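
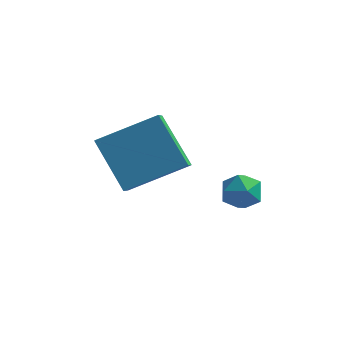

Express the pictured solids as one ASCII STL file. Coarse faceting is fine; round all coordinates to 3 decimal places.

solid 
facet normal -0.497 0.565 0.659
outer loop
vertex 2.078 0.762 0.363
vertex 1.47 0.318 0.285
vertex 1.989 0.159 0.813
endloop
endfacet
facet normal 0.204 0.566 0.799
outer loop
vertex 2.078 0.762 0.363
vertex 1.989 0.159 0.813
vertex 2.671 0.32 0.525
endloop
endfacet
facet normal 0.543 0.810 0.221
outer loop
vertex 2.078 0.762 0.363
vertex 2.671 0.32 0.525
vertex 2.573 0.578 -0.179
endloop
endfacet
facet normal 0.054 0.960 -0.276
outer loop
vertex 2.078 0.762 0.363
vertex 2.573 0.578 -0.179
vertex 1.83 0.577 -0.328
endloop
endfacet
facet normal -0.589 0.808 -0.005
outer loop
vertex 2.078 0.762 0.363
vertex 1.83 0.577 -0.328
vertex 1.47 0.318 0.285
endloop
endfacet
facet normal 0.408 -0.108 0.906
outer loop
vertex 2.671 0.32 0.525
vertex 1.989 0.159 0.813
vertex 2.43 -0.397 0.548
endloop
endfacet
facet normal -0.725 -0.112 0.679
outer loop
vertex 1.989 0.159 0.813
vertex 1.47 0.318 0.285
vertex 1.687 -0.398 0.399
endloop
endfacet
facet normal -0.875 0.281 -0.395
outer loop
vertex 1.47 0.318 0.285
vertex 1.83 0.577 -0.328
vertex 1.589 -0.14 -0.305
endloop
endfacet
facet normal 0.166 0.529 -0.832
outer loop
vertex 1.83 0.577 -0.328
vertex 2.573 0.578 -0.179
vertex 2.271 0.021 -0.593
endloop
endfacet
facet normal 0.958 0.286 -0.029
outer loop
vertex 2.573 0.578 -0.179
vertex 2.671 0.32 0.525
vertex 2.79 -0.138 -0.065
endloop
endfacet
facet normal -0.054 -0.960 0.276
outer loop
vertex 2.182 -0.582 -0.143
vertex 2.43 -0.397 0.548
vertex 1.687 -0.398 0.399
endloop
endfacet
facet normal -0.543 -0.810 -0.221
outer loop
vertex 2.182 -0.582 -0.143
vertex 1.687 -0.398 0.399
vertex 1.589 -0.14 -0.305
endloop
endfacet
facet normal -0.204 -0.566 -0.799
outer loop
vertex 2.182 -0.582 -0.143
vertex 1.589 -0.14 -0.305
vertex 2.271 0.021 -0.593
endloop
endfacet
facet normal 0.497 -0.565 -0.659
outer loop
vertex 2.182 -0.582 -0.143
vertex 2.271 0.021 -0.593
vertex 2.79 -0.138 -0.065
endloop
endfacet
facet normal 0.589 -0.808 0.005
outer loop
vertex 2.182 -0.582 -0.143
vertex 2.79 -0.138 -0.065
vertex 2.43 -0.397 0.548
endloop
endfacet
facet normal -0.166 -0.529 0.832
outer loop
vertex 1.687 -0.398 0.399
vertex 2.43 -0.397 0.548
vertex 1.989 0.159 0.813
endloop
endfacet
facet normal -0.958 -0.286 0.029
outer loop
vertex 1.589 -0.14 -0.305
vertex 1.687 -0.398 0.399
vertex 1.47 0.318 0.285
endloop
endfacet
facet normal -0.408 0.108 -0.906
outer loop
vertex 2.271 0.021 -0.593
vertex 1.589 -0.14 -0.305
vertex 1.83 0.577 -0.328
endloop
endfacet
facet normal 0.725 0.112 -0.679
outer loop
vertex 2.79 -0.138 -0.065
vertex 2.271 0.021 -0.593
vertex 2.573 0.578 -0.179
endloop
endfacet
facet normal 0.875 -0.281 0.395
outer loop
vertex 2.43 -0.397 0.548
vertex 2.79 -0.138 -0.065
vertex 2.671 0.32 0.525
endloop
endfacet
facet normal -0.810 -0.415 -0.414
outer loop
vertex -2.225 -1.1 2.447
vertex -2.338 -0.296 1.862
vertex -1.029 -1.988 0.995
endloop
endfacet
facet normal 0.113 -0.804 0.584
outer loop
vertex 0.738 -1.084 1.898
vertex -2.225 -1.1 2.447
vertex -1.029 -1.988 0.995
endloop
endfacet
facet normal -0.810 -0.414 -0.415
outer loop
vertex -1.029 -1.988 0.995
vertex -2.338 -0.296 1.862
vertex -1.141 -1.184 0.411
endloop
endfacet
facet normal 0.575 -0.427 -0.698
outer loop
vertex -1.141 -1.184 0.411
vertex 0.738 -1.084 1.898
vertex -1.029 -1.988 0.995
endloop
endfacet
facet normal -0.575 0.427 0.698
outer loop
vertex -2.225 -1.1 2.447
vertex -0.571 0.608 2.765
vertex -2.338 -0.296 1.862
endloop
endfacet
facet normal 0.113 -0.803 0.585
outer loop
vertex -0.459 -0.196 3.349
vertex -2.225 -1.1 2.447
vertex 0.738 -1.084 1.898
endloop
endfacet
facet normal -0.575 0.427 0.698
outer loop
vertex -0.459 -0.196 3.349
vertex -0.571 0.608 2.765
vertex -2.225 -1.1 2.447
endloop
endfacet
facet normal -0.112 0.804 -0.585
outer loop
vertex -2.338 -0.296 1.862
vertex -0.571 0.608 2.765
vertex -1.141 -1.184 0.411
endloop
endfacet
facet normal 0.575 -0.427 -0.698
outer loop
vertex 0.625 -0.28 1.313
vertex 0.738 -1.084 1.898
vertex -1.141 -1.184 0.411
endloop
endfacet
facet normal -0.113 0.804 -0.584
outer loop
vertex -1.141 -1.184 0.411
vertex -0.571 0.608 2.765
vertex 0.625 -0.28 1.313
endloop
endfacet
facet normal 0.810 0.415 0.414
outer loop
vertex 0.625 -0.28 1.313
vertex -0.459 -0.196 3.349
vertex 0.738 -1.084 1.898
endloop
endfacet
facet normal 0.810 0.414 0.414
outer loop
vertex -0.571 0.608 2.765
vertex -0.459 -0.196 3.349
vertex 0.625 -0.28 1.313
endloop
endfacet

endsolid


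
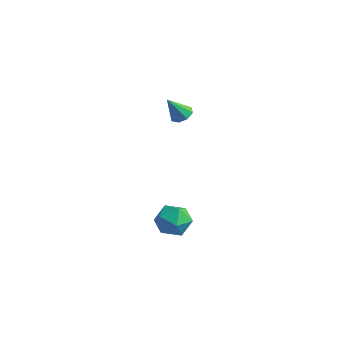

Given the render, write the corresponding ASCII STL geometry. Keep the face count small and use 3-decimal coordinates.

solid 
facet normal 0.371 0.928 -0.005
outer loop
vertex 2.214 -0.352 -4.062
vertex 1.954 -0.242 -2.951
vertex 2.977 -0.653 -3.261
endloop
endfacet
facet normal 0.709 0.517 -0.481
outer loop
vertex 2.214 -0.352 -4.062
vertex 2.977 -0.653 -3.261
vertex 2.829 -1.312 -4.187
endloop
endfacet
facet normal 0.222 0.265 -0.938
outer loop
vertex 2.214 -0.352 -4.062
vertex 2.829 -1.312 -4.187
vertex 1.713 -1.307 -4.45
endloop
endfacet
facet normal -0.417 0.521 -0.745
outer loop
vertex 2.214 -0.352 -4.062
vertex 1.713 -1.307 -4.45
vertex 1.172 -0.646 -3.685
endloop
endfacet
facet normal -0.323 0.931 -0.168
outer loop
vertex 2.214 -0.352 -4.062
vertex 1.172 -0.646 -3.685
vertex 1.954 -0.242 -2.951
endloop
endfacet
facet normal 0.991 -0.037 -0.132
outer loop
vertex 2.829 -1.312 -4.187
vertex 2.977 -0.653 -3.261
vertex 2.948 -1.794 -3.155
endloop
endfacet
facet normal 0.446 0.628 0.638
outer loop
vertex 2.977 -0.653 -3.261
vertex 1.954 -0.242 -2.951
vertex 2.407 -1.133 -2.39
endloop
endfacet
facet normal -0.678 0.633 0.374
outer loop
vertex 1.954 -0.242 -2.951
vertex 1.172 -0.646 -3.685
vertex 1.291 -1.128 -2.653
endloop
endfacet
facet normal -0.828 -0.031 -0.559
outer loop
vertex 1.172 -0.646 -3.685
vertex 1.713 -1.307 -4.45
vertex 1.143 -1.787 -3.579
endloop
endfacet
facet normal 0.203 -0.445 -0.872
outer loop
vertex 1.713 -1.307 -4.45
vertex 2.829 -1.312 -4.187
vertex 2.166 -2.198 -3.889
endloop
endfacet
facet normal 0.417 -0.521 0.745
outer loop
vertex 1.906 -2.088 -2.778
vertex 2.948 -1.794 -3.155
vertex 2.407 -1.133 -2.39
endloop
endfacet
facet normal -0.222 -0.265 0.938
outer loop
vertex 1.906 -2.088 -2.778
vertex 2.407 -1.133 -2.39
vertex 1.291 -1.128 -2.653
endloop
endfacet
facet normal -0.709 -0.517 0.481
outer loop
vertex 1.906 -2.088 -2.778
vertex 1.291 -1.128 -2.653
vertex 1.143 -1.787 -3.579
endloop
endfacet
facet normal -0.371 -0.928 0.005
outer loop
vertex 1.906 -2.088 -2.778
vertex 1.143 -1.787 -3.579
vertex 2.166 -2.198 -3.889
endloop
endfacet
facet normal 0.323 -0.931 0.168
outer loop
vertex 1.906 -2.088 -2.778
vertex 2.166 -2.198 -3.889
vertex 2.948 -1.794 -3.155
endloop
endfacet
facet normal 0.828 0.031 0.559
outer loop
vertex 2.407 -1.133 -2.39
vertex 2.948 -1.794 -3.155
vertex 2.977 -0.653 -3.261
endloop
endfacet
facet normal -0.203 0.445 0.872
outer loop
vertex 1.291 -1.128 -2.653
vertex 2.407 -1.133 -2.39
vertex 1.954 -0.242 -2.951
endloop
endfacet
facet normal -0.991 0.037 0.132
outer loop
vertex 1.143 -1.787 -3.579
vertex 1.291 -1.128 -2.653
vertex 1.172 -0.646 -3.685
endloop
endfacet
facet normal -0.446 -0.628 -0.638
outer loop
vertex 2.166 -2.198 -3.889
vertex 1.143 -1.787 -3.579
vertex 1.713 -1.307 -4.45
endloop
endfacet
facet normal 0.678 -0.633 -0.374
outer loop
vertex 2.948 -1.794 -3.155
vertex 2.166 -2.198 -3.889
vertex 2.829 -1.312 -4.187
endloop
endfacet
facet normal 0.137 0.524 -0.841
outer loop
vertex 0.583 0.498 2.84
vertex 0.221 1.031 3.113
vertex 0.895 0.843 3.106
endloop
endfacet
facet normal 0.692 -0.713 0.113
outer loop
vertex 0.583 0.498 2.84
vertex 0.895 0.843 3.106
vertex -0.001 0.189 4.467
endloop
endfacet
facet normal 0.137 0.524 -0.841
outer loop
vertex 0.895 0.843 3.106
vertex 0.221 1.031 3.113
vertex 0.812 1.298 3.376
endloop
endfacet
facet normal 0.856 -0.139 0.497
outer loop
vertex 0.895 0.843 3.106
vertex 0.812 1.298 3.376
vertex -0.001 0.189 4.467
endloop
endfacet
facet normal 0.137 0.524 -0.841
outer loop
vertex 0.812 1.298 3.376
vertex 0.221 1.031 3.113
vertex 0.382 1.597 3.492
endloop
endfacet
facet normal 0.489 0.403 0.774
outer loop
vertex 0.812 1.298 3.376
vertex 0.382 1.597 3.492
vertex -0.001 0.189 4.467
endloop
endfacet
facet normal 0.138 0.524 -0.841
outer loop
vertex 0.382 1.597 3.492
vertex 0.221 1.031 3.113
vertex -0.142 1.565 3.386
endloop
endfacet
facet normal -0.194 0.594 0.781
outer loop
vertex 0.382 1.597 3.492
vertex -0.142 1.565 3.386
vertex -0.001 0.189 4.467
endloop
endfacet
facet normal 0.137 0.523 -0.841
outer loop
vertex -0.142 1.565 3.386
vertex 0.221 1.031 3.113
vertex -0.454 1.219 3.12
endloop
endfacet
facet normal -0.795 0.322 0.514
outer loop
vertex -0.142 1.565 3.386
vertex -0.454 1.219 3.12
vertex -0.001 0.189 4.467
endloop
endfacet
facet normal 0.137 0.524 -0.841
outer loop
vertex -0.454 1.219 3.12
vertex 0.221 1.031 3.113
vertex -0.371 0.764 2.85
endloop
endfacet
facet normal -0.959 -0.252 0.130
outer loop
vertex -0.454 1.219 3.12
vertex -0.371 0.764 2.85
vertex -0.001 0.189 4.467
endloop
endfacet
facet normal 0.137 0.524 -0.841
outer loop
vertex -0.371 0.764 2.85
vertex 0.221 1.031 3.113
vertex 0.059 0.465 2.734
endloop
endfacet
facet normal -0.591 -0.793 -0.147
outer loop
vertex -0.371 0.764 2.85
vertex 0.059 0.465 2.734
vertex -0.001 0.189 4.467
endloop
endfacet
facet normal 0.137 0.524 -0.841
outer loop
vertex 0.059 0.465 2.734
vertex 0.221 1.031 3.113
vertex 0.583 0.498 2.84
endloop
endfacet
facet normal 0.093 -0.984 -0.153
outer loop
vertex 0.059 0.465 2.734
vertex 0.583 0.498 2.84
vertex -0.001 0.189 4.467
endloop
endfacet

endsolid


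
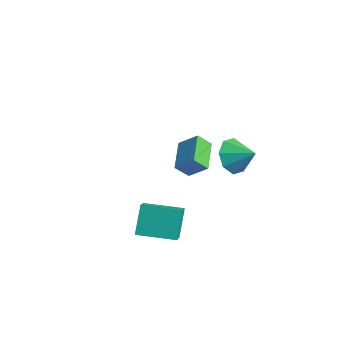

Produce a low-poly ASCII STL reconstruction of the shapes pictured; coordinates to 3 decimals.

solid 
facet normal -0.815 -0.364 -0.451
outer loop
vertex 4.006 -0.494 0.908
vertex 3.438 -0.094 1.613
vertex 3.786 0.21 0.738
endloop
endfacet
facet normal 0.888 0.175 -0.425
outer loop
vertex 4.006 -0.494 0.908
vertex 3.786 0.21 0.738
vertex 4.442 0.354 2.167
endloop
endfacet
facet normal -0.815 -0.364 -0.451
outer loop
vertex 3.786 0.21 0.738
vertex 3.438 -0.094 1.613
vertex 3.362 0.737 1.08
endloop
endfacet
facet normal 0.606 0.715 -0.350
outer loop
vertex 3.786 0.21 0.738
vertex 3.362 0.737 1.08
vertex 4.442 0.354 2.167
endloop
endfacet
facet normal -0.816 -0.363 -0.450
outer loop
vertex 3.362 0.737 1.08
vertex 3.438 -0.094 1.613
vertex 2.983 0.777 1.735
endloop
endfacet
facet normal 0.253 0.963 0.088
outer loop
vertex 3.362 0.737 1.08
vertex 2.983 0.777 1.735
vertex 4.442 0.354 2.167
endloop
endfacet
facet normal -0.816 -0.363 -0.449
outer loop
vertex 2.983 0.777 1.735
vertex 3.438 -0.094 1.613
vertex 2.871 0.307 2.319
endloop
endfacet
facet normal 0.038 0.775 0.631
outer loop
vertex 2.983 0.777 1.735
vertex 2.871 0.307 2.319
vertex 4.442 0.354 2.167
endloop
endfacet
facet normal -0.816 -0.364 -0.449
outer loop
vertex 2.871 0.307 2.319
vertex 3.438 -0.094 1.613
vertex 3.091 -0.397 2.489
endloop
endfacet
facet normal 0.085 0.259 0.962
outer loop
vertex 2.871 0.307 2.319
vertex 3.091 -0.397 2.489
vertex 4.442 0.354 2.167
endloop
endfacet
facet normal -0.816 -0.364 -0.449
outer loop
vertex 3.091 -0.397 2.489
vertex 3.438 -0.094 1.613
vertex 3.514 -0.924 2.147
endloop
endfacet
facet normal 0.367 -0.281 0.887
outer loop
vertex 3.091 -0.397 2.489
vertex 3.514 -0.924 2.147
vertex 4.442 0.354 2.167
endloop
endfacet
facet normal -0.816 -0.364 -0.450
outer loop
vertex 3.514 -0.924 2.147
vertex 3.438 -0.094 1.613
vertex 3.893 -0.964 1.492
endloop
endfacet
facet normal 0.720 -0.530 0.449
outer loop
vertex 3.514 -0.924 2.147
vertex 3.893 -0.964 1.492
vertex 4.442 0.354 2.167
endloop
endfacet
facet normal -0.815 -0.364 -0.450
outer loop
vertex 3.893 -0.964 1.492
vertex 3.438 -0.094 1.613
vertex 4.006 -0.494 0.908
endloop
endfacet
facet normal 0.935 -0.341 -0.094
outer loop
vertex 3.893 -0.964 1.492
vertex 4.006 -0.494 0.908
vertex 4.442 0.354 2.167
endloop
endfacet
facet normal -0.649 -0.754 0.095
outer loop
vertex 2.775 -4.429 -0.312
vertex 1.763 -3.653 -1.063
vertex 3.301 -5.053 -1.665
endloop
endfacet
facet normal 0.684 -0.525 0.508
outer loop
vertex 4.477 -3.687 -1.837
vertex 2.775 -4.429 -0.312
vertex 3.301 -5.053 -1.665
endloop
endfacet
facet normal -0.650 -0.754 0.094
outer loop
vertex 3.301 -5.053 -1.665
vertex 1.763 -3.653 -1.063
vertex 2.29 -4.276 -2.416
endloop
endfacet
facet normal 0.333 -0.395 -0.856
outer loop
vertex 2.29 -4.276 -2.416
vertex 4.477 -3.687 -1.837
vertex 3.301 -5.053 -1.665
endloop
endfacet
facet normal -0.333 0.395 0.856
outer loop
vertex 2.775 -4.429 -0.312
vertex 2.939 -2.287 -1.235
vertex 1.763 -3.653 -1.063
endloop
endfacet
facet normal 0.684 -0.524 0.508
outer loop
vertex 3.95 -3.064 -0.484
vertex 2.775 -4.429 -0.312
vertex 4.477 -3.687 -1.837
endloop
endfacet
facet normal -0.333 0.395 0.856
outer loop
vertex 3.95 -3.064 -0.484
vertex 2.939 -2.287 -1.235
vertex 2.775 -4.429 -0.312
endloop
endfacet
facet normal -0.683 0.524 -0.508
outer loop
vertex 1.763 -3.653 -1.063
vertex 2.939 -2.287 -1.235
vertex 2.29 -4.276 -2.416
endloop
endfacet
facet normal 0.333 -0.395 -0.856
outer loop
vertex 3.465 -2.911 -2.588
vertex 4.477 -3.687 -1.837
vertex 2.29 -4.276 -2.416
endloop
endfacet
facet normal -0.684 0.524 -0.508
outer loop
vertex 2.29 -4.276 -2.416
vertex 2.939 -2.287 -1.235
vertex 3.465 -2.911 -2.588
endloop
endfacet
facet normal 0.649 0.755 -0.095
outer loop
vertex 3.465 -2.911 -2.588
vertex 3.95 -3.064 -0.484
vertex 4.477 -3.687 -1.837
endloop
endfacet
facet normal 0.650 0.754 -0.095
outer loop
vertex 2.939 -2.287 -1.235
vertex 3.95 -3.064 -0.484
vertex 3.465 -2.911 -2.588
endloop
endfacet
facet normal -0.721 0.592 0.359
outer loop
vertex -2.909 1.206 -1.343
vertex -2.097 1.734 -0.584
vertex -2.706 1.861 -2.015
endloop
endfacet
facet normal -0.660 -0.428 -0.617
outer loop
vertex -1.423 0.806 -2.656
vertex -2.909 1.206 -1.343
vertex -2.706 1.861 -2.015
endloop
endfacet
facet normal -0.720 0.593 0.359
outer loop
vertex -2.706 1.861 -2.015
vertex -2.097 1.734 -0.584
vertex -1.894 2.388 -1.257
endloop
endfacet
facet normal 0.211 0.682 -0.700
outer loop
vertex -1.894 2.388 -1.257
vertex -1.423 0.806 -2.656
vertex -2.706 1.861 -2.015
endloop
endfacet
facet normal -0.211 -0.682 0.700
outer loop
vertex -2.909 1.206 -1.343
vertex -0.814 0.679 -1.225
vertex -2.097 1.734 -0.584
endloop
endfacet
facet normal -0.660 -0.429 -0.616
outer loop
vertex -1.626 0.152 -1.983
vertex -2.909 1.206 -1.343
vertex -1.423 0.806 -2.656
endloop
endfacet
facet normal -0.211 -0.682 0.700
outer loop
vertex -1.626 0.152 -1.983
vertex -0.814 0.679 -1.225
vertex -2.909 1.206 -1.343
endloop
endfacet
facet normal 0.661 0.429 0.616
outer loop
vertex -2.097 1.734 -0.584
vertex -0.814 0.679 -1.225
vertex -1.894 2.388 -1.257
endloop
endfacet
facet normal 0.211 0.682 -0.700
outer loop
vertex -0.611 1.334 -1.897
vertex -1.423 0.806 -2.656
vertex -1.894 2.388 -1.257
endloop
endfacet
facet normal 0.660 0.429 0.617
outer loop
vertex -1.894 2.388 -1.257
vertex -0.814 0.679 -1.225
vertex -0.611 1.334 -1.897
endloop
endfacet
facet normal 0.721 -0.593 -0.359
outer loop
vertex -0.611 1.334 -1.897
vertex -1.626 0.152 -1.983
vertex -1.423 0.806 -2.656
endloop
endfacet
facet normal 0.721 -0.593 -0.360
outer loop
vertex -0.814 0.679 -1.225
vertex -1.626 0.152 -1.983
vertex -0.611 1.334 -1.897
endloop
endfacet

endsolid


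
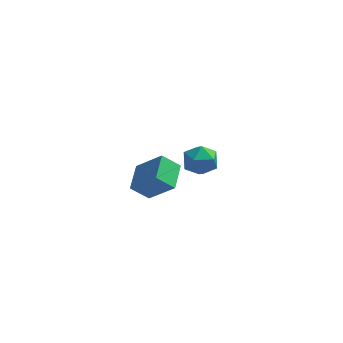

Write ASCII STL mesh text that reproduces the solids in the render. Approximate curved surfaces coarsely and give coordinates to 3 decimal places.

solid 
facet normal -0.709 -0.216 0.671
outer loop
vertex 0.68 -4.083 1.237
vertex 0.645 -2.759 1.626
vertex -0.511 -3.774 0.079
endloop
endfacet
facet normal 0.025 -0.959 -0.282
outer loop
vertex 0.255 -3.541 -0.646
vertex 0.68 -4.083 1.237
vertex -0.511 -3.774 0.079
endloop
endfacet
facet normal -0.709 -0.216 0.671
outer loop
vertex -0.511 -3.774 0.079
vertex 0.645 -2.759 1.626
vertex -0.546 -2.451 0.468
endloop
endfacet
facet normal -0.705 0.183 -0.686
outer loop
vertex -0.546 -2.451 0.468
vertex 0.255 -3.541 -0.646
vertex -0.511 -3.774 0.079
endloop
endfacet
facet normal 0.705 -0.183 0.686
outer loop
vertex 0.68 -4.083 1.237
vertex 1.411 -2.526 0.901
vertex 0.645 -2.759 1.626
endloop
endfacet
facet normal 0.026 -0.959 -0.282
outer loop
vertex 1.446 -3.849 0.512
vertex 0.68 -4.083 1.237
vertex 0.255 -3.541 -0.646
endloop
endfacet
facet normal 0.705 -0.183 0.686
outer loop
vertex 1.446 -3.849 0.512
vertex 1.411 -2.526 0.901
vertex 0.68 -4.083 1.237
endloop
endfacet
facet normal -0.025 0.959 0.281
outer loop
vertex 0.645 -2.759 1.626
vertex 1.411 -2.526 0.901
vertex -0.546 -2.451 0.468
endloop
endfacet
facet normal -0.705 0.183 -0.686
outer loop
vertex 0.22 -2.217 -0.257
vertex 0.255 -3.541 -0.646
vertex -0.546 -2.451 0.468
endloop
endfacet
facet normal -0.026 0.959 0.282
outer loop
vertex -0.546 -2.451 0.468
vertex 1.411 -2.526 0.901
vertex 0.22 -2.217 -0.257
endloop
endfacet
facet normal 0.709 0.216 -0.672
outer loop
vertex 0.22 -2.217 -0.257
vertex 1.446 -3.849 0.512
vertex 0.255 -3.541 -0.646
endloop
endfacet
facet normal 0.709 0.216 -0.671
outer loop
vertex 1.411 -2.526 0.901
vertex 1.446 -3.849 0.512
vertex 0.22 -2.217 -0.257
endloop
endfacet
facet normal 0.168 0.722 0.672
outer loop
vertex 0.991 3.297 -2.551
vertex 1.308 2.659 -1.945
vertex 1.899 3.074 -2.539
endloop
endfacet
facet normal 0.238 0.971 0.007
outer loop
vertex 0.991 3.297 -2.551
vertex 1.899 3.074 -2.539
vertex 1.456 3.189 -3.355
endloop
endfacet
facet normal -0.378 0.863 -0.335
outer loop
vertex 0.991 3.297 -2.551
vertex 1.456 3.189 -3.355
vertex 0.591 2.845 -3.265
endloop
endfacet
facet normal -0.829 0.547 0.118
outer loop
vertex 0.991 3.297 -2.551
vertex 0.591 2.845 -3.265
vertex 0.499 2.517 -2.393
endloop
endfacet
facet normal -0.491 0.459 0.740
outer loop
vertex 0.991 3.297 -2.551
vertex 0.499 2.517 -2.393
vertex 1.308 2.659 -1.945
endloop
endfacet
facet normal 0.743 0.588 -0.321
outer loop
vertex 1.456 3.189 -3.355
vertex 1.899 3.074 -2.539
vertex 2.061 2.483 -3.247
endloop
endfacet
facet normal 0.630 0.183 0.755
outer loop
vertex 1.899 3.074 -2.539
vertex 1.308 2.659 -1.945
vertex 1.969 2.155 -2.375
endloop
endfacet
facet normal -0.437 -0.242 0.866
outer loop
vertex 1.308 2.659 -1.945
vertex 0.499 2.517 -2.393
vertex 1.104 1.811 -2.285
endloop
endfacet
facet normal -0.985 -0.100 -0.142
outer loop
vertex 0.499 2.517 -2.393
vertex 0.591 2.845 -3.265
vertex 0.661 1.926 -3.101
endloop
endfacet
facet normal -0.255 0.412 -0.875
outer loop
vertex 0.591 2.845 -3.265
vertex 1.456 3.189 -3.355
vertex 1.252 2.341 -3.695
endloop
endfacet
facet normal 0.829 -0.547 -0.118
outer loop
vertex 1.569 1.703 -3.089
vertex 2.061 2.483 -3.247
vertex 1.969 2.155 -2.375
endloop
endfacet
facet normal 0.378 -0.863 0.335
outer loop
vertex 1.569 1.703 -3.089
vertex 1.969 2.155 -2.375
vertex 1.104 1.811 -2.285
endloop
endfacet
facet normal -0.238 -0.971 -0.007
outer loop
vertex 1.569 1.703 -3.089
vertex 1.104 1.811 -2.285
vertex 0.661 1.926 -3.101
endloop
endfacet
facet normal -0.168 -0.722 -0.672
outer loop
vertex 1.569 1.703 -3.089
vertex 0.661 1.926 -3.101
vertex 1.252 2.341 -3.695
endloop
endfacet
facet normal 0.491 -0.459 -0.740
outer loop
vertex 1.569 1.703 -3.089
vertex 1.252 2.341 -3.695
vertex 2.061 2.483 -3.247
endloop
endfacet
facet normal 0.985 0.100 0.142
outer loop
vertex 1.969 2.155 -2.375
vertex 2.061 2.483 -3.247
vertex 1.899 3.074 -2.539
endloop
endfacet
facet normal 0.255 -0.412 0.875
outer loop
vertex 1.104 1.811 -2.285
vertex 1.969 2.155 -2.375
vertex 1.308 2.659 -1.945
endloop
endfacet
facet normal -0.743 -0.588 0.321
outer loop
vertex 0.661 1.926 -3.101
vertex 1.104 1.811 -2.285
vertex 0.499 2.517 -2.393
endloop
endfacet
facet normal -0.630 -0.183 -0.755
outer loop
vertex 1.252 2.341 -3.695
vertex 0.661 1.926 -3.101
vertex 0.591 2.845 -3.265
endloop
endfacet
facet normal 0.437 0.242 -0.866
outer loop
vertex 2.061 2.483 -3.247
vertex 1.252 2.341 -3.695
vertex 1.456 3.189 -3.355
endloop
endfacet

endsolid


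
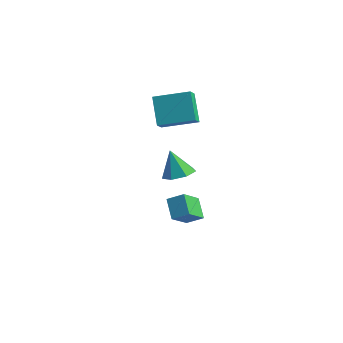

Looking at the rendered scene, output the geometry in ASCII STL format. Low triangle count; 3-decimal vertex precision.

solid 
facet normal -0.746 -0.616 -0.253
outer loop
vertex -0.448 0.769 1.63
vertex -1.453 1.398 3.063
vertex -0.791 1.395 1.115
endloop
endfacet
facet normal 0.540 -0.338 -0.771
outer loop
vertex 0.693 2.622 1.617
vertex -0.448 0.769 1.63
vertex -0.791 1.395 1.115
endloop
endfacet
facet normal -0.746 -0.616 -0.253
outer loop
vertex -0.791 1.395 1.115
vertex -1.453 1.398 3.063
vertex -1.796 2.024 2.548
endloop
endfacet
facet normal -0.390 0.711 -0.585
outer loop
vertex -1.796 2.024 2.548
vertex 0.693 2.622 1.617
vertex -0.791 1.395 1.115
endloop
endfacet
facet normal 0.390 -0.711 0.585
outer loop
vertex -0.448 0.769 1.63
vertex 0.031 2.625 3.565
vertex -1.453 1.398 3.063
endloop
endfacet
facet normal 0.540 -0.338 -0.771
outer loop
vertex 1.036 1.996 2.132
vertex -0.448 0.769 1.63
vertex 0.693 2.622 1.617
endloop
endfacet
facet normal 0.390 -0.711 0.585
outer loop
vertex 1.036 1.996 2.132
vertex 0.031 2.625 3.565
vertex -0.448 0.769 1.63
endloop
endfacet
facet normal -0.540 0.338 0.771
outer loop
vertex -1.453 1.398 3.063
vertex 0.031 2.625 3.565
vertex -1.796 2.024 2.548
endloop
endfacet
facet normal -0.390 0.711 -0.585
outer loop
vertex -0.312 3.251 3.05
vertex 0.693 2.622 1.617
vertex -1.796 2.024 2.548
endloop
endfacet
facet normal -0.540 0.338 0.771
outer loop
vertex -1.796 2.024 2.548
vertex 0.031 2.625 3.565
vertex -0.312 3.251 3.05
endloop
endfacet
facet normal 0.746 0.616 0.253
outer loop
vertex -0.312 3.251 3.05
vertex 1.036 1.996 2.132
vertex 0.693 2.622 1.617
endloop
endfacet
facet normal 0.746 0.616 0.253
outer loop
vertex 0.031 2.625 3.565
vertex 1.036 1.996 2.132
vertex -0.312 3.251 3.05
endloop
endfacet
facet normal -0.732 -0.484 -0.479
outer loop
vertex 1.684 -0.268 -3.851
vertex 0.802 0.225 -3.002
vertex 1.478 0.966 -4.782
endloop
endfacet
facet normal 0.668 -0.374 -0.643
outer loop
vertex 2.218 1.455 -4.298
vertex 1.684 -0.268 -3.851
vertex 1.478 0.966 -4.782
endloop
endfacet
facet normal -0.732 -0.484 -0.479
outer loop
vertex 1.478 0.966 -4.782
vertex 0.802 0.225 -3.002
vertex 0.596 1.459 -3.933
endloop
endfacet
facet normal -0.132 0.791 -0.597
outer loop
vertex 0.596 1.459 -3.933
vertex 2.218 1.455 -4.298
vertex 1.478 0.966 -4.782
endloop
endfacet
facet normal 0.132 -0.791 0.597
outer loop
vertex 1.684 -0.268 -3.851
vertex 1.542 0.714 -2.518
vertex 0.802 0.225 -3.002
endloop
endfacet
facet normal 0.668 -0.374 -0.643
outer loop
vertex 2.424 0.221 -3.367
vertex 1.684 -0.268 -3.851
vertex 2.218 1.455 -4.298
endloop
endfacet
facet normal 0.132 -0.791 0.597
outer loop
vertex 2.424 0.221 -3.367
vertex 1.542 0.714 -2.518
vertex 1.684 -0.268 -3.851
endloop
endfacet
facet normal -0.668 0.374 0.643
outer loop
vertex 0.802 0.225 -3.002
vertex 1.542 0.714 -2.518
vertex 0.596 1.459 -3.933
endloop
endfacet
facet normal -0.132 0.791 -0.597
outer loop
vertex 1.336 1.948 -3.449
vertex 2.218 1.455 -4.298
vertex 0.596 1.459 -3.933
endloop
endfacet
facet normal -0.668 0.374 0.643
outer loop
vertex 0.596 1.459 -3.933
vertex 1.542 0.714 -2.518
vertex 1.336 1.948 -3.449
endloop
endfacet
facet normal 0.732 0.484 0.479
outer loop
vertex 1.336 1.948 -3.449
vertex 2.424 0.221 -3.367
vertex 2.218 1.455 -4.298
endloop
endfacet
facet normal 0.732 0.484 0.479
outer loop
vertex 1.542 0.714 -2.518
vertex 2.424 0.221 -3.367
vertex 1.336 1.948 -3.449
endloop
endfacet
facet normal 0.344 0.065 -0.937
outer loop
vertex 4.027 -0.902 0.909
vertex 3.356 -1.38 0.629
vertex 3.41 -0.515 0.709
endloop
endfacet
facet normal 0.256 0.733 0.630
outer loop
vertex 4.027 -0.902 0.909
vertex 3.41 -0.515 0.709
vertex 2.824 -1.48 2.071
endloop
endfacet
facet normal 0.345 0.065 -0.936
outer loop
vertex 3.41 -0.515 0.709
vertex 3.356 -1.38 0.629
vertex 2.752 -0.78 0.448
endloop
endfacet
facet normal -0.469 0.803 0.367
outer loop
vertex 3.41 -0.515 0.709
vertex 2.752 -0.78 0.448
vertex 2.824 -1.48 2.071
endloop
endfacet
facet normal 0.345 0.064 -0.937
outer loop
vertex 2.752 -0.78 0.448
vertex 3.356 -1.38 0.629
vertex 2.549 -1.496 0.324
endloop
endfacet
facet normal -0.958 0.246 0.149
outer loop
vertex 2.752 -0.78 0.448
vertex 2.549 -1.496 0.324
vertex 2.824 -1.48 2.071
endloop
endfacet
facet normal 0.345 0.065 -0.936
outer loop
vertex 2.549 -1.496 0.324
vertex 3.356 -1.38 0.629
vertex 2.953 -2.125 0.429
endloop
endfacet
facet normal -0.844 -0.519 0.138
outer loop
vertex 2.549 -1.496 0.324
vertex 2.953 -2.125 0.429
vertex 2.824 -1.48 2.071
endloop
endfacet
facet normal 0.345 0.065 -0.936
outer loop
vertex 2.953 -2.125 0.429
vertex 3.356 -1.38 0.629
vertex 3.66 -2.193 0.685
endloop
endfacet
facet normal -0.212 -0.915 0.343
outer loop
vertex 2.953 -2.125 0.429
vertex 3.66 -2.193 0.685
vertex 2.824 -1.48 2.071
endloop
endfacet
facet normal 0.345 0.065 -0.936
outer loop
vertex 3.66 -2.193 0.685
vertex 3.356 -1.38 0.629
vertex 4.138 -1.649 0.899
endloop
endfacet
facet normal 0.461 -0.645 0.610
outer loop
vertex 3.66 -2.193 0.685
vertex 4.138 -1.649 0.899
vertex 2.824 -1.48 2.071
endloop
endfacet
facet normal 0.345 0.064 -0.936
outer loop
vertex 4.138 -1.649 0.899
vertex 3.356 -1.38 0.629
vertex 4.027 -0.902 0.909
endloop
endfacet
facet normal 0.669 0.090 0.738
outer loop
vertex 4.138 -1.649 0.899
vertex 4.027 -0.902 0.909
vertex 2.824 -1.48 2.071
endloop
endfacet

endsolid


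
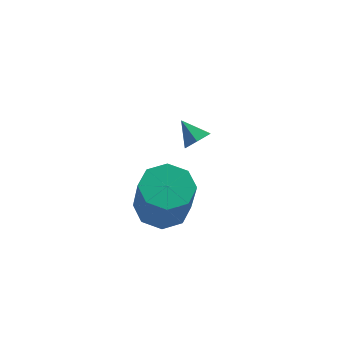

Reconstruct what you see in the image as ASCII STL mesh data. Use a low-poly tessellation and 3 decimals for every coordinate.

solid 
facet normal 0.467 -0.654 -0.595
outer loop
vertex 3.023 0.267 -0.471
vertex 2.615 0.386 -0.922
vertex 3.136 0.719 -0.879
endloop
endfacet
facet normal 0.558 0.475 0.681
outer loop
vertex 3.023 0.267 -0.471
vertex 3.136 0.719 -0.879
vertex 2.125 1.074 -0.298
endloop
endfacet
facet normal 0.467 -0.654 -0.595
outer loop
vertex 3.136 0.719 -0.879
vertex 2.615 0.386 -0.922
vertex 2.729 0.839 -1.331
endloop
endfacet
facet normal 0.315 0.949 -0.032
outer loop
vertex 3.136 0.719 -0.879
vertex 2.729 0.839 -1.331
vertex 2.125 1.074 -0.298
endloop
endfacet
facet normal 0.467 -0.655 -0.595
outer loop
vertex 2.729 0.839 -1.331
vertex 2.615 0.386 -0.922
vertex 2.207 0.506 -1.374
endloop
endfacet
facet normal -0.456 0.772 -0.442
outer loop
vertex 2.729 0.839 -1.331
vertex 2.207 0.506 -1.374
vertex 2.125 1.074 -0.298
endloop
endfacet
facet normal 0.466 -0.655 -0.595
outer loop
vertex 2.207 0.506 -1.374
vertex 2.615 0.386 -0.922
vertex 2.094 0.054 -0.965
endloop
endfacet
facet normal -0.983 0.120 -0.138
outer loop
vertex 2.207 0.506 -1.374
vertex 2.094 0.054 -0.965
vertex 2.125 1.074 -0.298
endloop
endfacet
facet normal 0.466 -0.655 -0.595
outer loop
vertex 2.094 0.054 -0.965
vertex 2.615 0.386 -0.922
vertex 2.501 -0.066 -0.514
endloop
endfacet
facet normal -0.739 -0.353 0.574
outer loop
vertex 2.094 0.054 -0.965
vertex 2.501 -0.066 -0.514
vertex 2.125 1.074 -0.298
endloop
endfacet
facet normal 0.467 -0.655 -0.595
outer loop
vertex 2.501 -0.066 -0.514
vertex 2.615 0.386 -0.922
vertex 3.023 0.267 -0.471
endloop
endfacet
facet normal 0.031 -0.176 0.984
outer loop
vertex 2.501 -0.066 -0.514
vertex 3.023 0.267 -0.471
vertex 2.125 1.074 -0.298
endloop
endfacet
facet normal -0.034 0.375 -0.926
outer loop
vertex 1.601 -2.494 -0.897
vertex 0.806 -3.051 -1.093
vertex 0.951 -2.141 -0.73
endloop
endfacet
facet normal 0.514 0.802 0.305
outer loop
vertex 1.601 -2.494 -0.897
vertex 0.951 -2.141 -0.73
vertex 1.669 -3.233 0.928
endloop
endfacet
facet normal 0.514 0.802 0.305
outer loop
vertex 1.669 -3.233 0.928
vertex 0.951 -2.141 -0.73
vertex 1.019 -2.88 1.095
endloop
endfacet
facet normal 0.035 -0.375 0.927
outer loop
vertex 1.669 -3.233 0.928
vertex 1.019 -2.88 1.095
vertex 0.874 -3.789 0.733
endloop
endfacet
facet normal -0.035 0.375 -0.926
outer loop
vertex 0.951 -2.141 -0.73
vertex 0.806 -3.051 -1.093
vertex 0.217 -2.321 -0.775
endloop
endfacet
facet normal -0.243 0.896 0.372
outer loop
vertex 0.951 -2.141 -0.73
vertex 0.217 -2.321 -0.775
vertex 1.019 -2.88 1.095
endloop
endfacet
facet normal -0.243 0.896 0.372
outer loop
vertex 1.019 -2.88 1.095
vertex 0.217 -2.321 -0.775
vertex 0.285 -3.06 1.05
endloop
endfacet
facet normal 0.035 -0.375 0.927
outer loop
vertex 1.019 -2.88 1.095
vertex 0.285 -3.06 1.05
vertex 0.874 -3.789 0.733
endloop
endfacet
facet normal -0.034 0.376 -0.926
outer loop
vertex 0.217 -2.321 -0.775
vertex 0.806 -3.051 -1.093
vertex -0.173 -2.928 -1.007
endloop
endfacet
facet normal -0.857 0.466 0.221
outer loop
vertex 0.217 -2.321 -0.775
vertex -0.173 -2.928 -1.007
vertex 0.285 -3.06 1.05
endloop
endfacet
facet normal -0.857 0.466 0.221
outer loop
vertex 0.285 -3.06 1.05
vertex -0.173 -2.928 -1.007
vertex -0.105 -3.667 0.818
endloop
endfacet
facet normal 0.034 -0.376 0.926
outer loop
vertex 0.285 -3.06 1.05
vertex -0.105 -3.667 0.818
vertex 0.874 -3.789 0.733
endloop
endfacet
facet normal -0.034 0.374 -0.927
outer loop
vertex -0.173 -2.928 -1.007
vertex 0.806 -3.051 -1.093
vertex 0.011 -3.607 -1.288
endloop
endfacet
facet normal -0.969 -0.238 -0.060
outer loop
vertex -0.173 -2.928 -1.007
vertex 0.011 -3.607 -1.288
vertex -0.105 -3.667 0.818
endloop
endfacet
facet normal -0.969 -0.238 -0.060
outer loop
vertex -0.105 -3.667 0.818
vertex 0.011 -3.607 -1.288
vertex 0.079 -4.346 0.537
endloop
endfacet
facet normal 0.034 -0.374 0.927
outer loop
vertex -0.105 -3.667 0.818
vertex 0.079 -4.346 0.537
vertex 0.874 -3.789 0.733
endloop
endfacet
facet normal -0.035 0.375 -0.927
outer loop
vertex 0.011 -3.607 -1.288
vertex 0.806 -3.051 -1.093
vertex 0.661 -3.96 -1.455
endloop
endfacet
facet normal -0.514 -0.802 -0.305
outer loop
vertex 0.011 -3.607 -1.288
vertex 0.661 -3.96 -1.455
vertex 0.079 -4.346 0.537
endloop
endfacet
facet normal -0.514 -0.802 -0.305
outer loop
vertex 0.079 -4.346 0.537
vertex 0.661 -3.96 -1.455
vertex 0.729 -4.699 0.37
endloop
endfacet
facet normal 0.034 -0.375 0.926
outer loop
vertex 0.079 -4.346 0.537
vertex 0.729 -4.699 0.37
vertex 0.874 -3.789 0.733
endloop
endfacet
facet normal -0.035 0.375 -0.927
outer loop
vertex 0.661 -3.96 -1.455
vertex 0.806 -3.051 -1.093
vertex 1.395 -3.78 -1.41
endloop
endfacet
facet normal 0.243 -0.896 -0.372
outer loop
vertex 0.661 -3.96 -1.455
vertex 1.395 -3.78 -1.41
vertex 0.729 -4.699 0.37
endloop
endfacet
facet normal 0.243 -0.896 -0.372
outer loop
vertex 0.729 -4.699 0.37
vertex 1.395 -3.78 -1.41
vertex 1.463 -4.519 0.415
endloop
endfacet
facet normal 0.035 -0.375 0.926
outer loop
vertex 0.729 -4.699 0.37
vertex 1.463 -4.519 0.415
vertex 0.874 -3.789 0.733
endloop
endfacet
facet normal -0.034 0.376 -0.926
outer loop
vertex 1.395 -3.78 -1.41
vertex 0.806 -3.051 -1.093
vertex 1.785 -3.173 -1.178
endloop
endfacet
facet normal 0.857 -0.466 -0.221
outer loop
vertex 1.395 -3.78 -1.41
vertex 1.785 -3.173 -1.178
vertex 1.463 -4.519 0.415
endloop
endfacet
facet normal 0.857 -0.466 -0.221
outer loop
vertex 1.463 -4.519 0.415
vertex 1.785 -3.173 -1.178
vertex 1.853 -3.912 0.647
endloop
endfacet
facet normal 0.034 -0.376 0.926
outer loop
vertex 1.463 -4.519 0.415
vertex 1.853 -3.912 0.647
vertex 0.874 -3.789 0.733
endloop
endfacet
facet normal -0.034 0.374 -0.927
outer loop
vertex 1.785 -3.173 -1.178
vertex 0.806 -3.051 -1.093
vertex 1.601 -2.494 -0.897
endloop
endfacet
facet normal 0.969 0.238 0.060
outer loop
vertex 1.785 -3.173 -1.178
vertex 1.601 -2.494 -0.897
vertex 1.853 -3.912 0.647
endloop
endfacet
facet normal 0.969 0.238 0.060
outer loop
vertex 1.853 -3.912 0.647
vertex 1.601 -2.494 -0.897
vertex 1.669 -3.233 0.928
endloop
endfacet
facet normal 0.034 -0.374 0.927
outer loop
vertex 1.853 -3.912 0.647
vertex 1.669 -3.233 0.928
vertex 0.874 -3.789 0.733
endloop
endfacet

endsolid


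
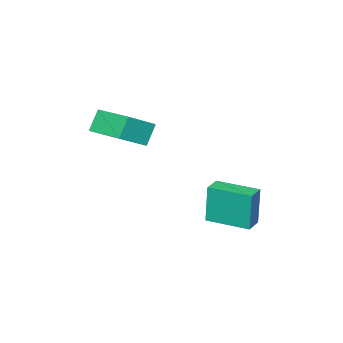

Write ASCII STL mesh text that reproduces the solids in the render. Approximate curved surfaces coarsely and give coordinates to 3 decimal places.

solid 
facet normal -0.536 -0.103 0.838
outer loop
vertex 1.764 -4.648 4.502
vertex 1.875 -2.726 4.809
vertex 0.5 -4.45 3.718
endloop
endfacet
facet normal -0.057 -0.986 -0.157
outer loop
vertex 1.105 -4.334 2.771
vertex 1.764 -4.648 4.502
vertex 0.5 -4.45 3.718
endloop
endfacet
facet normal -0.535 -0.103 0.838
outer loop
vertex 0.5 -4.45 3.718
vertex 1.875 -2.726 4.809
vertex 0.611 -2.528 4.026
endloop
endfacet
facet normal -0.843 0.132 -0.522
outer loop
vertex 0.611 -2.528 4.026
vertex 1.105 -4.334 2.771
vertex 0.5 -4.45 3.718
endloop
endfacet
facet normal 0.843 -0.132 0.522
outer loop
vertex 1.764 -4.648 4.502
vertex 2.48 -2.61 3.862
vertex 1.875 -2.726 4.809
endloop
endfacet
facet normal -0.057 -0.986 -0.157
outer loop
vertex 2.369 -4.532 3.554
vertex 1.764 -4.648 4.502
vertex 1.105 -4.334 2.771
endloop
endfacet
facet normal 0.843 -0.132 0.522
outer loop
vertex 2.369 -4.532 3.554
vertex 2.48 -2.61 3.862
vertex 1.764 -4.648 4.502
endloop
endfacet
facet normal 0.057 0.986 0.157
outer loop
vertex 1.875 -2.726 4.809
vertex 2.48 -2.61 3.862
vertex 0.611 -2.528 4.026
endloop
endfacet
facet normal -0.843 0.132 -0.522
outer loop
vertex 1.216 -2.412 3.078
vertex 1.105 -4.334 2.771
vertex 0.611 -2.528 4.026
endloop
endfacet
facet normal 0.057 0.986 0.157
outer loop
vertex 0.611 -2.528 4.026
vertex 2.48 -2.61 3.862
vertex 1.216 -2.412 3.078
endloop
endfacet
facet normal 0.535 0.103 -0.838
outer loop
vertex 1.216 -2.412 3.078
vertex 2.369 -4.532 3.554
vertex 1.105 -4.334 2.771
endloop
endfacet
facet normal 0.536 0.103 -0.838
outer loop
vertex 2.48 -2.61 3.862
vertex 2.369 -4.532 3.554
vertex 1.216 -2.412 3.078
endloop
endfacet
facet normal -0.937 -0.346 -0.046
outer loop
vertex -2.166 -1.858 -0.003
vertex -2.844 -0.019 -0.04
vertex -2.072 -1.862 -1.9
endloop
endfacet
facet normal 0.345 -0.938 0.019
outer loop
vertex -1.256 -1.561 -1.86
vertex -2.166 -1.858 -0.003
vertex -2.072 -1.862 -1.9
endloop
endfacet
facet normal -0.937 -0.346 -0.046
outer loop
vertex -2.072 -1.862 -1.9
vertex -2.844 -0.019 -0.04
vertex -2.749 -0.023 -1.937
endloop
endfacet
facet normal 0.050 -0.002 -0.999
outer loop
vertex -2.749 -0.023 -1.937
vertex -1.256 -1.561 -1.86
vertex -2.072 -1.862 -1.9
endloop
endfacet
facet normal -0.050 0.002 0.999
outer loop
vertex -2.166 -1.858 -0.003
vertex -2.028 0.282 0.0
vertex -2.844 -0.019 -0.04
endloop
endfacet
facet normal 0.346 -0.938 0.019
outer loop
vertex -1.351 -1.557 0.037
vertex -2.166 -1.858 -0.003
vertex -1.256 -1.561 -1.86
endloop
endfacet
facet normal -0.050 0.002 0.999
outer loop
vertex -1.351 -1.557 0.037
vertex -2.028 0.282 0.0
vertex -2.166 -1.858 -0.003
endloop
endfacet
facet normal -0.345 0.938 -0.019
outer loop
vertex -2.844 -0.019 -0.04
vertex -2.028 0.282 0.0
vertex -2.749 -0.023 -1.937
endloop
endfacet
facet normal 0.050 -0.002 -0.999
outer loop
vertex -1.934 0.278 -1.897
vertex -1.256 -1.561 -1.86
vertex -2.749 -0.023 -1.937
endloop
endfacet
facet normal -0.346 0.938 -0.019
outer loop
vertex -2.749 -0.023 -1.937
vertex -2.028 0.282 0.0
vertex -1.934 0.278 -1.897
endloop
endfacet
facet normal 0.937 0.346 0.046
outer loop
vertex -1.934 0.278 -1.897
vertex -1.351 -1.557 0.037
vertex -1.256 -1.561 -1.86
endloop
endfacet
facet normal 0.937 0.346 0.046
outer loop
vertex -2.028 0.282 0.0
vertex -1.351 -1.557 0.037
vertex -1.934 0.278 -1.897
endloop
endfacet

endsolid


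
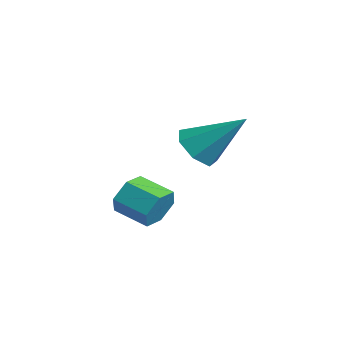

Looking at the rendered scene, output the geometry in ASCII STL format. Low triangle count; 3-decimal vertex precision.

solid 
facet normal -0.481 -0.578 -0.659
outer loop
vertex 1.738 -0.46 -1.207
vertex 1.106 -0.57 -0.649
vertex 1.191 0.034 -1.241
endloop
endfacet
facet normal 0.610 0.644 -0.461
outer loop
vertex 1.738 -0.46 -1.207
vertex 1.191 0.034 -1.241
vertex 2.054 0.57 0.649
endloop
endfacet
facet normal -0.481 -0.578 -0.659
outer loop
vertex 1.191 0.034 -1.241
vertex 1.106 -0.57 -0.649
vertex 0.58 0.073 -0.829
endloop
endfacet
facet normal -0.094 0.968 -0.232
outer loop
vertex 1.191 0.034 -1.241
vertex 0.58 0.073 -0.829
vertex 2.054 0.57 0.649
endloop
endfacet
facet normal -0.481 -0.578 -0.659
outer loop
vertex 0.58 0.073 -0.829
vertex 1.106 -0.57 -0.649
vertex 0.366 -0.373 -0.282
endloop
endfacet
facet normal -0.597 0.720 0.353
outer loop
vertex 0.58 0.073 -0.829
vertex 0.366 -0.373 -0.282
vertex 2.054 0.57 0.649
endloop
endfacet
facet normal -0.481 -0.579 -0.659
outer loop
vertex 0.366 -0.373 -0.282
vertex 1.106 -0.57 -0.649
vertex 0.709 -0.966 -0.011
endloop
endfacet
facet normal -0.519 0.089 0.850
outer loop
vertex 0.366 -0.373 -0.282
vertex 0.709 -0.966 -0.011
vertex 2.054 0.57 0.649
endloop
endfacet
facet normal -0.481 -0.579 -0.659
outer loop
vertex 0.709 -0.966 -0.011
vertex 1.106 -0.57 -0.649
vertex 1.352 -1.262 -0.22
endloop
endfacet
facet normal 0.081 -0.452 0.888
outer loop
vertex 0.709 -0.966 -0.011
vertex 1.352 -1.262 -0.22
vertex 2.054 0.57 0.649
endloop
endfacet
facet normal -0.480 -0.579 -0.659
outer loop
vertex 1.352 -1.262 -0.22
vertex 1.106 -0.57 -0.649
vertex 1.81 -1.036 -0.752
endloop
endfacet
facet normal 0.751 -0.495 0.437
outer loop
vertex 1.352 -1.262 -0.22
vertex 1.81 -1.036 -0.752
vertex 2.054 0.57 0.649
endloop
endfacet
facet normal -0.480 -0.580 -0.658
outer loop
vertex 1.81 -1.036 -0.752
vertex 1.106 -0.57 -0.649
vertex 1.738 -0.46 -1.207
endloop
endfacet
facet normal 0.986 -0.007 -0.164
outer loop
vertex 1.81 -1.036 -0.752
vertex 1.738 -0.46 -1.207
vertex 2.054 0.57 0.649
endloop
endfacet
facet normal 0.785 0.525 -0.328
outer loop
vertex 4.363 -3.182 -1.062
vertex 4.002 -3.008 -1.648
vertex 3.965 -2.594 -1.073
endloop
endfacet
facet normal 0.263 0.195 0.945
outer loop
vertex 4.363 -3.182 -1.062
vertex 3.965 -2.594 -1.073
vertex 3.459 -3.786 -0.686
endloop
endfacet
facet normal 0.264 0.195 0.945
outer loop
vertex 3.459 -3.786 -0.686
vertex 3.965 -2.594 -1.073
vertex 3.062 -3.198 -0.696
endloop
endfacet
facet normal -0.785 -0.525 0.328
outer loop
vertex 3.459 -3.786 -0.686
vertex 3.062 -3.198 -0.696
vertex 3.098 -3.612 -1.272
endloop
endfacet
facet normal 0.785 0.525 -0.328
outer loop
vertex 3.965 -2.594 -1.073
vertex 4.002 -3.008 -1.648
vertex 3.604 -2.42 -1.659
endloop
endfacet
facet normal -0.353 0.815 0.460
outer loop
vertex 3.965 -2.594 -1.073
vertex 3.604 -2.42 -1.659
vertex 3.062 -3.198 -0.696
endloop
endfacet
facet normal -0.353 0.815 0.460
outer loop
vertex 3.062 -3.198 -0.696
vertex 3.604 -2.42 -1.659
vertex 2.701 -3.024 -1.282
endloop
endfacet
facet normal -0.785 -0.525 0.328
outer loop
vertex 3.062 -3.198 -0.696
vertex 2.701 -3.024 -1.282
vertex 3.098 -3.612 -1.272
endloop
endfacet
facet normal 0.785 0.525 -0.328
outer loop
vertex 3.604 -2.42 -1.659
vertex 4.002 -3.008 -1.648
vertex 3.641 -2.834 -2.234
endloop
endfacet
facet normal -0.617 0.619 -0.486
outer loop
vertex 3.604 -2.42 -1.659
vertex 3.641 -2.834 -2.234
vertex 2.701 -3.024 -1.282
endloop
endfacet
facet normal -0.616 0.621 -0.485
outer loop
vertex 2.701 -3.024 -1.282
vertex 3.641 -2.834 -2.234
vertex 2.737 -3.438 -1.858
endloop
endfacet
facet normal -0.785 -0.525 0.328
outer loop
vertex 2.701 -3.024 -1.282
vertex 2.737 -3.438 -1.858
vertex 3.098 -3.612 -1.272
endloop
endfacet
facet normal 0.785 0.525 -0.328
outer loop
vertex 3.641 -2.834 -2.234
vertex 4.002 -3.008 -1.648
vertex 4.038 -3.422 -2.224
endloop
endfacet
facet normal -0.263 -0.194 -0.945
outer loop
vertex 3.641 -2.834 -2.234
vertex 4.038 -3.422 -2.224
vertex 2.737 -3.438 -1.858
endloop
endfacet
facet normal -0.263 -0.196 -0.945
outer loop
vertex 2.737 -3.438 -1.858
vertex 4.038 -3.422 -2.224
vertex 3.135 -4.026 -1.847
endloop
endfacet
facet normal -0.785 -0.525 0.328
outer loop
vertex 2.737 -3.438 -1.858
vertex 3.135 -4.026 -1.847
vertex 3.098 -3.612 -1.272
endloop
endfacet
facet normal 0.785 0.525 -0.328
outer loop
vertex 4.038 -3.422 -2.224
vertex 4.002 -3.008 -1.648
vertex 4.399 -3.596 -1.638
endloop
endfacet
facet normal 0.353 -0.815 -0.460
outer loop
vertex 4.038 -3.422 -2.224
vertex 4.399 -3.596 -1.638
vertex 3.135 -4.026 -1.847
endloop
endfacet
facet normal 0.353 -0.815 -0.460
outer loop
vertex 3.135 -4.026 -1.847
vertex 4.399 -3.596 -1.638
vertex 3.496 -4.2 -1.261
endloop
endfacet
facet normal -0.785 -0.525 0.328
outer loop
vertex 3.135 -4.026 -1.847
vertex 3.496 -4.2 -1.261
vertex 3.098 -3.612 -1.272
endloop
endfacet
facet normal 0.785 0.525 -0.328
outer loop
vertex 4.399 -3.596 -1.638
vertex 4.002 -3.008 -1.648
vertex 4.363 -3.182 -1.062
endloop
endfacet
facet normal 0.617 -0.620 0.484
outer loop
vertex 4.399 -3.596 -1.638
vertex 4.363 -3.182 -1.062
vertex 3.496 -4.2 -1.261
endloop
endfacet
facet normal 0.616 -0.620 0.486
outer loop
vertex 3.496 -4.2 -1.261
vertex 4.363 -3.182 -1.062
vertex 3.459 -3.786 -0.686
endloop
endfacet
facet normal -0.785 -0.525 0.328
outer loop
vertex 3.496 -4.2 -1.261
vertex 3.459 -3.786 -0.686
vertex 3.098 -3.612 -1.272
endloop
endfacet

endsolid


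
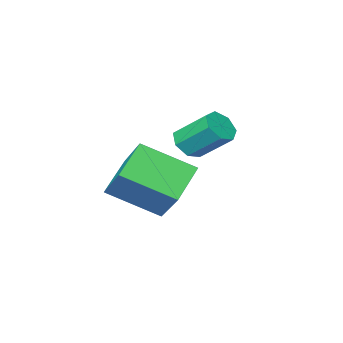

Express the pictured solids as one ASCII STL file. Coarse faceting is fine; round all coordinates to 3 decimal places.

solid 
facet normal 0.301 -0.708 -0.639
outer loop
vertex -2.914 1.497 -0.302
vertex -3.581 1.327 -0.428
vertex -3.18 1.796 -0.759
endloop
endfacet
facet normal 0.847 0.506 -0.162
outer loop
vertex -2.914 1.497 -0.302
vertex -3.18 1.796 -0.759
vertex -3.392 2.623 0.714
endloop
endfacet
facet normal 0.847 0.506 -0.162
outer loop
vertex -3.392 2.623 0.714
vertex -3.18 1.796 -0.759
vertex -3.658 2.922 0.257
endloop
endfacet
facet normal -0.301 0.708 0.639
outer loop
vertex -3.392 2.623 0.714
vertex -3.658 2.922 0.257
vertex -4.059 2.453 0.588
endloop
endfacet
facet normal 0.300 -0.708 -0.639
outer loop
vertex -3.18 1.796 -0.759
vertex -3.581 1.327 -0.428
vertex -3.748 1.742 -0.966
endloop
endfacet
facet normal 0.185 0.700 -0.689
outer loop
vertex -3.18 1.796 -0.759
vertex -3.748 1.742 -0.966
vertex -3.658 2.922 0.257
endloop
endfacet
facet normal 0.186 0.700 -0.689
outer loop
vertex -3.658 2.922 0.257
vertex -3.748 1.742 -0.966
vertex -4.226 2.868 0.049
endloop
endfacet
facet normal -0.301 0.708 0.639
outer loop
vertex -3.658 2.922 0.257
vertex -4.226 2.868 0.049
vertex -4.059 2.453 0.588
endloop
endfacet
facet normal 0.301 -0.708 -0.639
outer loop
vertex -3.748 1.742 -0.966
vertex -3.581 1.327 -0.428
vertex -4.191 1.376 -0.769
endloop
endfacet
facet normal -0.614 0.368 -0.698
outer loop
vertex -3.748 1.742 -0.966
vertex -4.191 1.376 -0.769
vertex -4.226 2.868 0.049
endloop
endfacet
facet normal -0.615 0.368 -0.697
outer loop
vertex -4.226 2.868 0.049
vertex -4.191 1.376 -0.769
vertex -4.669 2.502 0.247
endloop
endfacet
facet normal -0.300 0.709 0.639
outer loop
vertex -4.226 2.868 0.049
vertex -4.669 2.502 0.247
vertex -4.059 2.453 0.588
endloop
endfacet
facet normal 0.300 -0.708 -0.639
outer loop
vertex -4.191 1.376 -0.769
vertex -3.581 1.327 -0.428
vertex -4.174 0.973 -0.314
endloop
endfacet
facet normal -0.953 -0.243 -0.179
outer loop
vertex -4.191 1.376 -0.769
vertex -4.174 0.973 -0.314
vertex -4.669 2.502 0.247
endloop
endfacet
facet normal -0.953 -0.243 -0.180
outer loop
vertex -4.669 2.502 0.247
vertex -4.174 0.973 -0.314
vertex -4.652 2.099 0.701
endloop
endfacet
facet normal -0.301 0.708 0.639
outer loop
vertex -4.669 2.502 0.247
vertex -4.652 2.099 0.701
vertex -4.059 2.453 0.588
endloop
endfacet
facet normal 0.300 -0.709 -0.638
outer loop
vertex -4.174 0.973 -0.314
vertex -3.581 1.327 -0.428
vertex -3.711 0.837 0.055
endloop
endfacet
facet normal -0.573 -0.669 0.473
outer loop
vertex -4.174 0.973 -0.314
vertex -3.711 0.837 0.055
vertex -4.652 2.099 0.701
endloop
endfacet
facet normal -0.573 -0.669 0.473
outer loop
vertex -4.652 2.099 0.701
vertex -3.711 0.837 0.055
vertex -4.189 1.963 1.07
endloop
endfacet
facet normal -0.301 0.708 0.639
outer loop
vertex -4.652 2.099 0.701
vertex -4.189 1.963 1.07
vertex -4.059 2.453 0.588
endloop
endfacet
facet normal 0.300 -0.709 -0.638
outer loop
vertex -3.711 0.837 0.055
vertex -3.581 1.327 -0.428
vertex -3.15 1.07 0.06
endloop
endfacet
facet normal 0.239 -0.592 0.770
outer loop
vertex -3.711 0.837 0.055
vertex -3.15 1.07 0.06
vertex -4.189 1.963 1.07
endloop
endfacet
facet normal 0.238 -0.593 0.769
outer loop
vertex -4.189 1.963 1.07
vertex -3.15 1.07 0.06
vertex -3.628 2.196 1.076
endloop
endfacet
facet normal -0.301 0.708 0.639
outer loop
vertex -4.189 1.963 1.07
vertex -3.628 2.196 1.076
vertex -4.059 2.453 0.588
endloop
endfacet
facet normal 0.301 -0.708 -0.639
outer loop
vertex -3.15 1.07 0.06
vertex -3.581 1.327 -0.428
vertex -2.914 1.497 -0.302
endloop
endfacet
facet normal 0.871 -0.069 0.486
outer loop
vertex -3.15 1.07 0.06
vertex -2.914 1.497 -0.302
vertex -3.628 2.196 1.076
endloop
endfacet
facet normal 0.871 -0.069 0.486
outer loop
vertex -3.628 2.196 1.076
vertex -2.914 1.497 -0.302
vertex -3.392 2.623 0.714
endloop
endfacet
facet normal -0.301 0.708 0.639
outer loop
vertex -3.628 2.196 1.076
vertex -3.392 2.623 0.714
vertex -4.059 2.453 0.588
endloop
endfacet
facet normal -0.621 0.629 -0.467
outer loop
vertex -2.199 2.721 -1.527
vertex -1.81 4.062 -0.238
vertex -0.997 3.239 -2.429
endloop
endfacet
facet normal -0.204 -0.706 -0.678
outer loop
vertex 0.29 1.938 -1.462
vertex -2.199 2.721 -1.527
vertex -0.997 3.239 -2.429
endloop
endfacet
facet normal -0.622 0.629 -0.467
outer loop
vertex -0.997 3.239 -2.429
vertex -1.81 4.062 -0.238
vertex -0.608 4.581 -1.14
endloop
endfacet
facet normal 0.756 0.326 -0.568
outer loop
vertex -0.608 4.581 -1.14
vertex 0.29 1.938 -1.462
vertex -0.997 3.239 -2.429
endloop
endfacet
facet normal -0.756 -0.326 0.567
outer loop
vertex -2.199 2.721 -1.527
vertex -0.523 2.761 0.729
vertex -1.81 4.062 -0.238
endloop
endfacet
facet normal -0.204 -0.706 -0.678
outer loop
vertex -0.912 1.419 -0.56
vertex -2.199 2.721 -1.527
vertex 0.29 1.938 -1.462
endloop
endfacet
facet normal -0.756 -0.326 0.568
outer loop
vertex -0.912 1.419 -0.56
vertex -0.523 2.761 0.729
vertex -2.199 2.721 -1.527
endloop
endfacet
facet normal 0.204 0.706 0.678
outer loop
vertex -1.81 4.062 -0.238
vertex -0.523 2.761 0.729
vertex -0.608 4.581 -1.14
endloop
endfacet
facet normal 0.756 0.326 -0.567
outer loop
vertex 0.679 3.279 -0.173
vertex 0.29 1.938 -1.462
vertex -0.608 4.581 -1.14
endloop
endfacet
facet normal 0.205 0.706 0.678
outer loop
vertex -0.608 4.581 -1.14
vertex -0.523 2.761 0.729
vertex 0.679 3.279 -0.173
endloop
endfacet
facet normal 0.622 -0.629 0.467
outer loop
vertex 0.679 3.279 -0.173
vertex -0.912 1.419 -0.56
vertex 0.29 1.938 -1.462
endloop
endfacet
facet normal 0.622 -0.629 0.467
outer loop
vertex -0.523 2.761 0.729
vertex -0.912 1.419 -0.56
vertex 0.679 3.279 -0.173
endloop
endfacet

endsolid


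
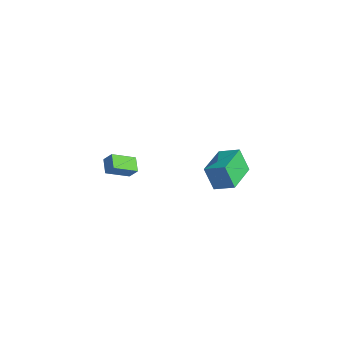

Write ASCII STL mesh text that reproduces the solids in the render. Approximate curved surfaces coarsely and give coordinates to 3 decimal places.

solid 
facet normal -0.741 0.545 0.392
outer loop
vertex -4.781 -3.531 -1.553
vertex -4.279 -3.341 -0.867
vertex -4.217 -2.203 -2.333
endloop
endfacet
facet normal -0.577 -0.218 -0.787
outer loop
vertex -3.461 -2.759 -2.733
vertex -4.781 -3.531 -1.553
vertex -4.217 -2.203 -2.333
endloop
endfacet
facet normal -0.742 0.545 0.391
outer loop
vertex -4.217 -2.203 -2.333
vertex -4.279 -3.341 -0.867
vertex -3.716 -2.013 -1.648
endloop
endfacet
facet normal 0.344 0.810 -0.476
outer loop
vertex -3.716 -2.013 -1.648
vertex -3.461 -2.759 -2.733
vertex -4.217 -2.203 -2.333
endloop
endfacet
facet normal -0.344 -0.810 0.476
outer loop
vertex -4.781 -3.531 -1.553
vertex -3.523 -3.897 -1.267
vertex -4.279 -3.341 -0.867
endloop
endfacet
facet normal -0.576 -0.219 -0.788
outer loop
vertex -4.024 -4.087 -1.952
vertex -4.781 -3.531 -1.553
vertex -3.461 -2.759 -2.733
endloop
endfacet
facet normal -0.344 -0.810 0.476
outer loop
vertex -4.024 -4.087 -1.952
vertex -3.523 -3.897 -1.267
vertex -4.781 -3.531 -1.553
endloop
endfacet
facet normal 0.577 0.218 0.787
outer loop
vertex -4.279 -3.341 -0.867
vertex -3.523 -3.897 -1.267
vertex -3.716 -2.013 -1.648
endloop
endfacet
facet normal 0.344 0.810 -0.476
outer loop
vertex -2.959 -2.569 -2.047
vertex -3.461 -2.759 -2.733
vertex -3.716 -2.013 -1.648
endloop
endfacet
facet normal 0.576 0.218 0.788
outer loop
vertex -3.716 -2.013 -1.648
vertex -3.523 -3.897 -1.267
vertex -2.959 -2.569 -2.047
endloop
endfacet
facet normal 0.741 -0.545 -0.392
outer loop
vertex -2.959 -2.569 -2.047
vertex -4.024 -4.087 -1.952
vertex -3.461 -2.759 -2.733
endloop
endfacet
facet normal 0.742 -0.545 -0.391
outer loop
vertex -3.523 -3.897 -1.267
vertex -4.024 -4.087 -1.952
vertex -2.959 -2.569 -2.047
endloop
endfacet
facet normal -0.821 -0.385 -0.421
outer loop
vertex 2.763 -3.015 2.282
vertex 1.968 -1.083 2.064
vertex 3.417 -2.902 0.904
endloop
endfacet
facet normal 0.379 -0.920 0.104
outer loop
vertex 4.492 -2.397 1.456
vertex 2.763 -3.015 2.282
vertex 3.417 -2.902 0.904
endloop
endfacet
facet normal -0.821 -0.385 -0.421
outer loop
vertex 3.417 -2.902 0.904
vertex 1.968 -1.083 2.064
vertex 2.622 -0.97 0.686
endloop
endfacet
facet normal 0.428 0.074 -0.901
outer loop
vertex 2.622 -0.97 0.686
vertex 4.492 -2.397 1.456
vertex 3.417 -2.902 0.904
endloop
endfacet
facet normal -0.428 -0.074 0.901
outer loop
vertex 2.763 -3.015 2.282
vertex 3.043 -0.578 2.616
vertex 1.968 -1.083 2.064
endloop
endfacet
facet normal 0.379 -0.920 0.104
outer loop
vertex 3.838 -2.51 2.834
vertex 2.763 -3.015 2.282
vertex 4.492 -2.397 1.456
endloop
endfacet
facet normal -0.428 -0.074 0.901
outer loop
vertex 3.838 -2.51 2.834
vertex 3.043 -0.578 2.616
vertex 2.763 -3.015 2.282
endloop
endfacet
facet normal -0.379 0.920 -0.104
outer loop
vertex 1.968 -1.083 2.064
vertex 3.043 -0.578 2.616
vertex 2.622 -0.97 0.686
endloop
endfacet
facet normal 0.428 0.074 -0.901
outer loop
vertex 3.697 -0.465 1.238
vertex 4.492 -2.397 1.456
vertex 2.622 -0.97 0.686
endloop
endfacet
facet normal -0.379 0.920 -0.104
outer loop
vertex 2.622 -0.97 0.686
vertex 3.043 -0.578 2.616
vertex 3.697 -0.465 1.238
endloop
endfacet
facet normal 0.821 0.385 0.421
outer loop
vertex 3.697 -0.465 1.238
vertex 3.838 -2.51 2.834
vertex 4.492 -2.397 1.456
endloop
endfacet
facet normal 0.821 0.385 0.421
outer loop
vertex 3.043 -0.578 2.616
vertex 3.838 -2.51 2.834
vertex 3.697 -0.465 1.238
endloop
endfacet

endsolid


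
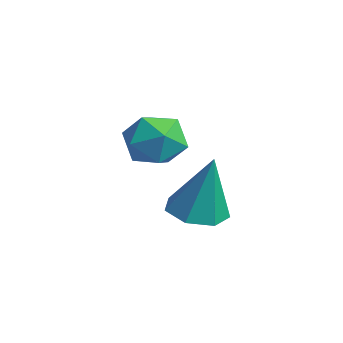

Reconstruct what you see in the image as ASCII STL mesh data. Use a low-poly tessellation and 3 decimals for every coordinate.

solid 
facet normal -0.191 -0.140 -0.971
outer loop
vertex 2.43 -1.786 -0.568
vertex 1.792 -1.083 -0.544
vertex 2.721 -1.033 -0.734
endloop
endfacet
facet normal 0.922 -0.304 0.240
outer loop
vertex 2.43 -1.786 -0.568
vertex 2.721 -1.033 -0.734
vertex 2.208 -0.777 1.564
endloop
endfacet
facet normal -0.191 -0.142 -0.971
outer loop
vertex 2.721 -1.033 -0.734
vertex 1.792 -1.083 -0.544
vertex 2.313 -0.318 -0.758
endloop
endfacet
facet normal 0.858 0.494 0.137
outer loop
vertex 2.721 -1.033 -0.734
vertex 2.313 -0.318 -0.758
vertex 2.208 -0.777 1.564
endloop
endfacet
facet normal -0.192 -0.141 -0.971
outer loop
vertex 2.313 -0.318 -0.758
vertex 1.792 -1.083 -0.544
vertex 1.512 -0.178 -0.62
endloop
endfacet
facet normal 0.202 0.959 0.199
outer loop
vertex 2.313 -0.318 -0.758
vertex 1.512 -0.178 -0.62
vertex 2.208 -0.777 1.564
endloop
endfacet
facet normal -0.192 -0.141 -0.971
outer loop
vertex 1.512 -0.178 -0.62
vertex 1.792 -1.083 -0.544
vertex 0.922 -0.72 -0.425
endloop
endfacet
facet normal -0.555 0.740 0.380
outer loop
vertex 1.512 -0.178 -0.62
vertex 0.922 -0.72 -0.425
vertex 2.208 -0.777 1.564
endloop
endfacet
facet normal -0.192 -0.142 -0.971
outer loop
vertex 0.922 -0.72 -0.425
vertex 1.792 -1.083 -0.544
vertex 0.987 -1.535 -0.319
endloop
endfacet
facet normal -0.840 0.004 0.543
outer loop
vertex 0.922 -0.72 -0.425
vertex 0.987 -1.535 -0.319
vertex 2.208 -0.777 1.564
endloop
endfacet
facet normal -0.192 -0.141 -0.971
outer loop
vertex 0.987 -1.535 -0.319
vertex 1.792 -1.083 -0.544
vertex 1.658 -2.01 -0.383
endloop
endfacet
facet normal -0.440 -0.697 0.566
outer loop
vertex 0.987 -1.535 -0.319
vertex 1.658 -2.01 -0.383
vertex 2.208 -0.777 1.564
endloop
endfacet
facet normal -0.192 -0.141 -0.971
outer loop
vertex 1.658 -2.01 -0.383
vertex 1.792 -1.083 -0.544
vertex 2.43 -1.786 -0.568
endloop
endfacet
facet normal 0.345 -0.834 0.431
outer loop
vertex 1.658 -2.01 -0.383
vertex 2.43 -1.786 -0.568
vertex 2.208 -0.777 1.564
endloop
endfacet
facet normal -0.397 0.790 0.467
outer loop
vertex 2.334 -1.912 2.763
vertex 1.86 -2.511 3.373
vertex 2.757 -2.194 3.599
endloop
endfacet
facet normal 0.244 0.950 0.197
outer loop
vertex 2.334 -1.912 2.763
vertex 2.757 -2.194 3.599
vertex 3.281 -2.158 2.774
endloop
endfacet
facet normal 0.222 0.832 -0.508
outer loop
vertex 2.334 -1.912 2.763
vertex 3.281 -2.158 2.774
vertex 2.707 -2.453 2.039
endloop
endfacet
facet normal -0.432 0.601 -0.672
outer loop
vertex 2.334 -1.912 2.763
vertex 2.707 -2.453 2.039
vertex 1.829 -2.671 2.409
endloop
endfacet
facet normal -0.815 0.575 -0.069
outer loop
vertex 2.334 -1.912 2.763
vertex 1.829 -2.671 2.409
vertex 1.86 -2.511 3.373
endloop
endfacet
facet normal 0.721 0.500 0.480
outer loop
vertex 3.281 -2.158 2.774
vertex 2.757 -2.194 3.599
vertex 3.391 -2.909 3.391
endloop
endfacet
facet normal -0.317 0.242 0.917
outer loop
vertex 2.757 -2.194 3.599
vertex 1.86 -2.511 3.373
vertex 2.513 -3.127 3.761
endloop
endfacet
facet normal -0.993 -0.105 0.049
outer loop
vertex 1.86 -2.511 3.373
vertex 1.829 -2.671 2.409
vertex 1.939 -3.422 3.026
endloop
endfacet
facet normal -0.374 -0.063 -0.925
outer loop
vertex 1.829 -2.671 2.409
vertex 2.707 -2.453 2.039
vertex 2.463 -3.386 2.201
endloop
endfacet
facet normal 0.685 0.311 -0.659
outer loop
vertex 2.707 -2.453 2.039
vertex 3.281 -2.158 2.774
vertex 3.36 -3.069 2.427
endloop
endfacet
facet normal 0.432 -0.601 0.672
outer loop
vertex 2.886 -3.668 3.037
vertex 3.391 -2.909 3.391
vertex 2.513 -3.127 3.761
endloop
endfacet
facet normal -0.222 -0.832 0.508
outer loop
vertex 2.886 -3.668 3.037
vertex 2.513 -3.127 3.761
vertex 1.939 -3.422 3.026
endloop
endfacet
facet normal -0.244 -0.950 -0.197
outer loop
vertex 2.886 -3.668 3.037
vertex 1.939 -3.422 3.026
vertex 2.463 -3.386 2.201
endloop
endfacet
facet normal 0.397 -0.790 -0.467
outer loop
vertex 2.886 -3.668 3.037
vertex 2.463 -3.386 2.201
vertex 3.36 -3.069 2.427
endloop
endfacet
facet normal 0.815 -0.575 0.069
outer loop
vertex 2.886 -3.668 3.037
vertex 3.36 -3.069 2.427
vertex 3.391 -2.909 3.391
endloop
endfacet
facet normal 0.374 0.063 0.925
outer loop
vertex 2.513 -3.127 3.761
vertex 3.391 -2.909 3.391
vertex 2.757 -2.194 3.599
endloop
endfacet
facet normal -0.685 -0.311 0.659
outer loop
vertex 1.939 -3.422 3.026
vertex 2.513 -3.127 3.761
vertex 1.86 -2.511 3.373
endloop
endfacet
facet normal -0.721 -0.500 -0.480
outer loop
vertex 2.463 -3.386 2.201
vertex 1.939 -3.422 3.026
vertex 1.829 -2.671 2.409
endloop
endfacet
facet normal 0.317 -0.242 -0.917
outer loop
vertex 3.36 -3.069 2.427
vertex 2.463 -3.386 2.201
vertex 2.707 -2.453 2.039
endloop
endfacet
facet normal 0.993 0.105 -0.049
outer loop
vertex 3.391 -2.909 3.391
vertex 3.36 -3.069 2.427
vertex 3.281 -2.158 2.774
endloop
endfacet

endsolid


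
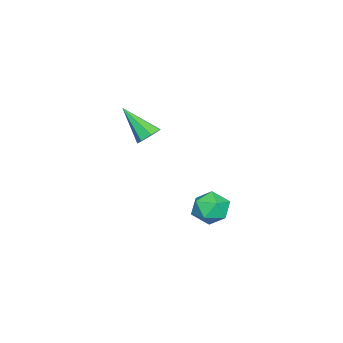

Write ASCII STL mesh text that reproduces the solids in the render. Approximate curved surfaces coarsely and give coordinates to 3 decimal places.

solid 
facet normal -0.761 0.282 0.584
outer loop
vertex -0.923 2.034 -3.199
vertex -0.259 2.026 -2.33
vertex -0.375 2.939 -2.922
endloop
endfacet
facet normal -0.842 0.534 -0.078
outer loop
vertex -0.923 2.034 -3.199
vertex -0.375 2.939 -2.922
vertex -0.46 2.651 -3.973
endloop
endfacet
facet normal -0.850 -0.022 -0.526
outer loop
vertex -0.923 2.034 -3.199
vertex -0.46 2.651 -3.973
vertex -0.395 1.561 -4.032
endloop
endfacet
facet normal -0.774 -0.617 -0.140
outer loop
vertex -0.923 2.034 -3.199
vertex -0.395 1.561 -4.032
vertex -0.271 1.175 -3.017
endloop
endfacet
facet normal -0.719 -0.430 0.546
outer loop
vertex -0.923 2.034 -3.199
vertex -0.271 1.175 -3.017
vertex -0.259 2.026 -2.33
endloop
endfacet
facet normal -0.271 0.934 -0.234
outer loop
vertex -0.46 2.651 -3.973
vertex -0.375 2.939 -2.922
vertex 0.491 3.025 -3.583
endloop
endfacet
facet normal -0.141 0.526 0.839
outer loop
vertex -0.375 2.939 -2.922
vertex -0.259 2.026 -2.33
vertex 0.615 2.639 -2.568
endloop
endfacet
facet normal -0.072 -0.626 0.777
outer loop
vertex -0.259 2.026 -2.33
vertex -0.271 1.175 -3.017
vertex 0.68 1.549 -2.627
endloop
endfacet
facet normal -0.162 -0.929 -0.333
outer loop
vertex -0.271 1.175 -3.017
vertex -0.395 1.561 -4.032
vertex 0.595 1.261 -3.678
endloop
endfacet
facet normal -0.285 0.035 -0.958
outer loop
vertex -0.395 1.561 -4.032
vertex -0.46 2.651 -3.973
vertex 0.479 2.174 -4.27
endloop
endfacet
facet normal 0.774 0.617 0.140
outer loop
vertex 1.143 2.166 -3.401
vertex 0.491 3.025 -3.583
vertex 0.615 2.639 -2.568
endloop
endfacet
facet normal 0.850 0.022 0.526
outer loop
vertex 1.143 2.166 -3.401
vertex 0.615 2.639 -2.568
vertex 0.68 1.549 -2.627
endloop
endfacet
facet normal 0.842 -0.534 0.078
outer loop
vertex 1.143 2.166 -3.401
vertex 0.68 1.549 -2.627
vertex 0.595 1.261 -3.678
endloop
endfacet
facet normal 0.761 -0.282 -0.584
outer loop
vertex 1.143 2.166 -3.401
vertex 0.595 1.261 -3.678
vertex 0.479 2.174 -4.27
endloop
endfacet
facet normal 0.719 0.430 -0.546
outer loop
vertex 1.143 2.166 -3.401
vertex 0.479 2.174 -4.27
vertex 0.491 3.025 -3.583
endloop
endfacet
facet normal 0.162 0.929 0.333
outer loop
vertex 0.615 2.639 -2.568
vertex 0.491 3.025 -3.583
vertex -0.375 2.939 -2.922
endloop
endfacet
facet normal 0.285 -0.035 0.958
outer loop
vertex 0.68 1.549 -2.627
vertex 0.615 2.639 -2.568
vertex -0.259 2.026 -2.33
endloop
endfacet
facet normal 0.271 -0.934 0.234
outer loop
vertex 0.595 1.261 -3.678
vertex 0.68 1.549 -2.627
vertex -0.271 1.175 -3.017
endloop
endfacet
facet normal 0.141 -0.526 -0.839
outer loop
vertex 0.479 2.174 -4.27
vertex 0.595 1.261 -3.678
vertex -0.395 1.561 -4.032
endloop
endfacet
facet normal 0.072 0.626 -0.777
outer loop
vertex 0.491 3.025 -3.583
vertex 0.479 2.174 -4.27
vertex -0.46 2.651 -3.973
endloop
endfacet
facet normal 0.147 0.713 -0.685
outer loop
vertex 2.586 -0.71 2.005
vertex 2.195 -0.251 2.399
vertex 2.905 -0.373 2.424
endloop
endfacet
facet normal 0.768 -0.636 -0.073
outer loop
vertex 2.586 -0.71 2.005
vertex 2.905 -0.373 2.424
vertex 1.885 -1.769 3.861
endloop
endfacet
facet normal 0.147 0.713 -0.686
outer loop
vertex 2.905 -0.373 2.424
vertex 2.195 -0.251 2.399
vertex 2.689 0.056 2.824
endloop
endfacet
facet normal 0.844 -0.070 0.531
outer loop
vertex 2.905 -0.373 2.424
vertex 2.689 0.056 2.824
vertex 1.885 -1.769 3.861
endloop
endfacet
facet normal 0.147 0.713 -0.686
outer loop
vertex 2.689 0.056 2.824
vertex 2.195 -0.251 2.399
vertex 2.102 0.254 2.904
endloop
endfacet
facet normal 0.253 0.391 0.885
outer loop
vertex 2.689 0.056 2.824
vertex 2.102 0.254 2.904
vertex 1.885 -1.769 3.861
endloop
endfacet
facet normal 0.145 0.713 -0.686
outer loop
vertex 2.102 0.254 2.904
vertex 2.195 -0.251 2.399
vertex 1.585 0.071 2.605
endloop
endfacet
facet normal -0.561 0.402 0.724
outer loop
vertex 2.102 0.254 2.904
vertex 1.585 0.071 2.605
vertex 1.885 -1.769 3.861
endloop
endfacet
facet normal 0.145 0.714 -0.685
outer loop
vertex 1.585 0.071 2.605
vertex 2.195 -0.251 2.399
vertex 1.528 -0.354 2.15
endloop
endfacet
facet normal -0.985 -0.047 0.167
outer loop
vertex 1.585 0.071 2.605
vertex 1.528 -0.354 2.15
vertex 1.885 -1.769 3.861
endloop
endfacet
facet normal 0.146 0.712 -0.687
outer loop
vertex 1.528 -0.354 2.15
vertex 2.195 -0.251 2.399
vertex 1.973 -0.702 1.884
endloop
endfacet
facet normal -0.699 -0.616 -0.364
outer loop
vertex 1.528 -0.354 2.15
vertex 1.973 -0.702 1.884
vertex 1.885 -1.769 3.861
endloop
endfacet
facet normal 0.145 0.713 -0.686
outer loop
vertex 1.973 -0.702 1.884
vertex 2.195 -0.251 2.399
vertex 2.586 -0.71 2.005
endloop
endfacet
facet normal 0.081 -0.879 -0.471
outer loop
vertex 1.973 -0.702 1.884
vertex 2.586 -0.71 2.005
vertex 1.885 -1.769 3.861
endloop
endfacet

endsolid


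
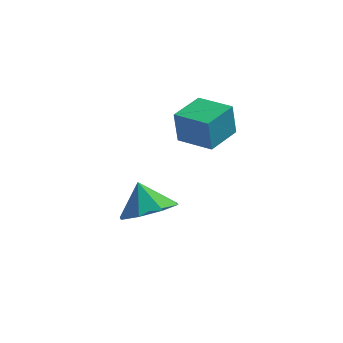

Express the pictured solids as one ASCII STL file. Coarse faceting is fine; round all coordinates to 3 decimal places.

solid 
facet normal 0.406 -0.384 -0.829
outer loop
vertex -1.262 -3.775 -1.651
vertex -2.182 -3.875 -2.055
vertex -1.48 -3.149 -2.048
endloop
endfacet
facet normal 0.426 0.586 0.689
outer loop
vertex -1.262 -3.775 -1.651
vertex -1.48 -3.149 -2.048
vertex -2.658 -3.425 -1.085
endloop
endfacet
facet normal 0.405 -0.384 -0.830
outer loop
vertex -1.48 -3.149 -2.048
vertex -2.182 -3.875 -2.055
vertex -2.11 -2.948 -2.449
endloop
endfacet
facet normal 0.072 0.932 0.355
outer loop
vertex -1.48 -3.149 -2.048
vertex -2.11 -2.948 -2.449
vertex -2.658 -3.425 -1.085
endloop
endfacet
facet normal 0.406 -0.384 -0.829
outer loop
vertex -2.11 -2.948 -2.449
vertex -2.182 -3.875 -2.055
vertex -2.782 -3.29 -2.62
endloop
endfacet
facet normal -0.474 0.873 0.115
outer loop
vertex -2.11 -2.948 -2.449
vertex -2.782 -3.29 -2.62
vertex -2.658 -3.425 -1.085
endloop
endfacet
facet normal 0.405 -0.385 -0.829
outer loop
vertex -2.782 -3.29 -2.62
vertex -2.182 -3.875 -2.055
vertex -3.103 -3.975 -2.459
endloop
endfacet
facet normal -0.890 0.443 0.111
outer loop
vertex -2.782 -3.29 -2.62
vertex -3.103 -3.975 -2.459
vertex -2.658 -3.425 -1.085
endloop
endfacet
facet normal 0.406 -0.384 -0.829
outer loop
vertex -3.103 -3.975 -2.459
vertex -2.182 -3.875 -2.055
vertex -2.884 -4.601 -2.062
endloop
endfacet
facet normal -0.932 -0.107 0.345
outer loop
vertex -3.103 -3.975 -2.459
vertex -2.884 -4.601 -2.062
vertex -2.658 -3.425 -1.085
endloop
endfacet
facet normal 0.406 -0.384 -0.829
outer loop
vertex -2.884 -4.601 -2.062
vertex -2.182 -3.875 -2.055
vertex -2.255 -4.802 -1.661
endloop
endfacet
facet normal -0.578 -0.453 0.679
outer loop
vertex -2.884 -4.601 -2.062
vertex -2.255 -4.802 -1.661
vertex -2.658 -3.425 -1.085
endloop
endfacet
facet normal 0.407 -0.384 -0.829
outer loop
vertex -2.255 -4.802 -1.661
vertex -2.182 -3.875 -2.055
vertex -1.583 -4.46 -1.49
endloop
endfacet
facet normal -0.033 -0.394 0.919
outer loop
vertex -2.255 -4.802 -1.661
vertex -1.583 -4.46 -1.49
vertex -2.658 -3.425 -1.085
endloop
endfacet
facet normal 0.406 -0.385 -0.829
outer loop
vertex -1.583 -4.46 -1.49
vertex -2.182 -3.875 -2.055
vertex -1.262 -3.775 -1.651
endloop
endfacet
facet normal 0.383 0.037 0.923
outer loop
vertex -1.583 -4.46 -1.49
vertex -1.262 -3.775 -1.651
vertex -2.658 -3.425 -1.085
endloop
endfacet
facet normal -0.919 0.386 -0.080
outer loop
vertex -1.453 -3.608 2.355
vertex -0.962 -2.419 2.446
vertex -1.335 -3.568 1.192
endloop
endfacet
facet normal -0.380 -0.922 -0.070
outer loop
vertex -0.158 -4.061 1.294
vertex -1.453 -3.608 2.355
vertex -1.335 -3.568 1.192
endloop
endfacet
facet normal -0.919 0.385 -0.080
outer loop
vertex -1.335 -3.568 1.192
vertex -0.962 -2.419 2.446
vertex -0.844 -2.378 1.283
endloop
endfacet
facet normal 0.101 0.035 -0.994
outer loop
vertex -0.844 -2.378 1.283
vertex -0.158 -4.061 1.294
vertex -1.335 -3.568 1.192
endloop
endfacet
facet normal -0.101 -0.035 0.994
outer loop
vertex -1.453 -3.608 2.355
vertex 0.215 -2.912 2.548
vertex -0.962 -2.419 2.446
endloop
endfacet
facet normal -0.381 -0.922 -0.071
outer loop
vertex -0.276 -4.102 2.457
vertex -1.453 -3.608 2.355
vertex -0.158 -4.061 1.294
endloop
endfacet
facet normal -0.101 -0.035 0.994
outer loop
vertex -0.276 -4.102 2.457
vertex 0.215 -2.912 2.548
vertex -1.453 -3.608 2.355
endloop
endfacet
facet normal 0.380 0.922 0.071
outer loop
vertex -0.962 -2.419 2.446
vertex 0.215 -2.912 2.548
vertex -0.844 -2.378 1.283
endloop
endfacet
facet normal 0.101 0.035 -0.994
outer loop
vertex 0.333 -2.872 1.385
vertex -0.158 -4.061 1.294
vertex -0.844 -2.378 1.283
endloop
endfacet
facet normal 0.381 0.922 0.070
outer loop
vertex -0.844 -2.378 1.283
vertex 0.215 -2.912 2.548
vertex 0.333 -2.872 1.385
endloop
endfacet
facet normal 0.919 -0.386 0.080
outer loop
vertex 0.333 -2.872 1.385
vertex -0.276 -4.102 2.457
vertex -0.158 -4.061 1.294
endloop
endfacet
facet normal 0.919 -0.385 0.080
outer loop
vertex 0.215 -2.912 2.548
vertex -0.276 -4.102 2.457
vertex 0.333 -2.872 1.385
endloop
endfacet

endsolid
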